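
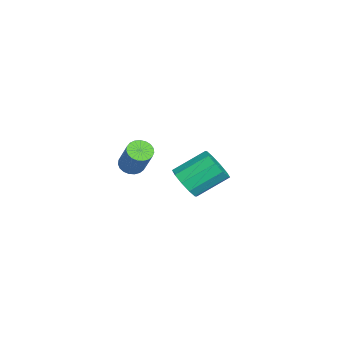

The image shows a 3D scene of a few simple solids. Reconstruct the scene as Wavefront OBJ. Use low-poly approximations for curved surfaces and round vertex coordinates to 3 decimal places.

v -2.366 -1.778 -3.179
v -1.48 -1.921 -2.596
v -1.968 -0.225 -1.439
v -2.854 -0.082 -2.021
v -1.328 -1.529 -3.106
v -1.816 0.167 -1.949
v -1.572 -1.232 -3.644
v -2.06 0.464 -2.487
v -2.12 -1.143 -4.004
v -2.608 0.552 -2.847
v -2.762 -1.297 -4.049
v -3.249 0.398 -2.892
v -3.252 -1.635 -3.761
v -3.74 0.061 -2.604
v -3.404 -2.027 -3.251
v -3.892 -0.331 -2.094
v -3.16 -2.324 -2.713
v -3.648 -0.628 -1.556
v -2.612 -2.412 -2.353
v -3.1 -0.717 -1.196
v -1.971 -2.258 -2.308
v -2.458 -0.563 -1.151
v 2.793 -4.228 1.437
v 3.184 -3.828 1.068
v 4.198 -3.373 2.633
v 3.807 -3.772 3.003
v 2.982 -3.654 1.148
v 3.996 -3.198 2.713
v 2.748 -3.579 1.278
v 3.761 -3.123 2.843
v 2.521 -3.616 1.435
v 3.535 -3.16 3.001
v 2.341 -3.758 1.593
v 3.355 -3.303 3.159
v 2.24 -3.982 1.724
v 3.253 -3.527 3.29
v 2.234 -4.249 1.806
v 3.248 -3.793 3.371
v 2.325 -4.512 1.823
v 3.339 -4.056 3.389
v 2.497 -4.725 1.774
v 3.51 -4.27 3.34
v 2.72 -4.853 1.667
v 3.734 -4.397 3.232
v 2.955 -4.872 1.52
v 3.969 -4.417 3.085
v 3.163 -4.781 1.358
v 4.177 -4.325 2.924
v 3.307 -4.593 1.211
v 4.321 -4.138 2.776
v 3.362 -4.342 1.102
v 4.376 -3.887 2.668
v 3.318 -4.072 1.052
v 4.332 -3.616 2.617
f 2 1 5
f 2 5 3
f 3 5 6
f 3 6 4
f 5 1 7
f 5 7 6
f 6 7 8
f 6 8 4
f 7 1 9
f 7 9 8
f 8 9 10
f 8 10 4
f 9 1 11
f 9 11 10
f 10 11 12
f 10 12 4
f 11 1 13
f 11 13 12
f 12 13 14
f 12 14 4
f 13 1 15
f 13 15 14
f 14 15 16
f 14 16 4
f 15 1 17
f 15 17 16
f 16 17 18
f 16 18 4
f 17 1 19
f 17 19 18
f 18 19 20
f 18 20 4
f 19 1 21
f 19 21 20
f 20 21 22
f 20 22 4
f 21 1 2
f 21 2 22
f 22 2 3
f 22 3 4
f 24 23 27
f 24 27 25
f 25 27 28
f 25 28 26
f 27 23 29
f 27 29 28
f 28 29 30
f 28 30 26
f 29 23 31
f 29 31 30
f 30 31 32
f 30 32 26
f 31 23 33
f 31 33 32
f 32 33 34
f 32 34 26
f 33 23 35
f 33 35 34
f 34 35 36
f 34 36 26
f 35 23 37
f 35 37 36
f 36 37 38
f 36 38 26
f 37 23 39
f 37 39 38
f 38 39 40
f 38 40 26
f 39 23 41
f 39 41 40
f 40 41 42
f 40 42 26
f 41 23 43
f 41 43 42
f 42 43 44
f 42 44 26
f 43 23 45
f 43 45 44
f 44 45 46
f 44 46 26
f 45 23 47
f 45 47 46
f 46 47 48
f 46 48 26
f 47 23 49
f 47 49 48
f 48 49 50
f 48 50 26
f 49 23 51
f 49 51 50
f 50 51 52
f 50 52 26
f 51 23 53
f 51 53 52
f 52 53 54
f 52 54 26
f 53 23 24
f 53 24 54
f 54 24 25
f 54 25 26



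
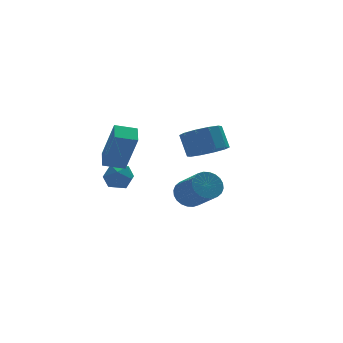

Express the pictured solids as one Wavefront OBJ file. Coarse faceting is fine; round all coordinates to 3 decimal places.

v -4.545 1.411 1.724
v -4.202 0.631 3.741
v -4.25 2.357 2.039
v -3.907 1.578 4.057
v -3.533 1.182 1.463
v -3.19 0.403 3.481
v -3.238 2.129 1.779
v -2.895 1.349 3.796
v -1.651 -1.883 0.92
v -0.904 -1.756 0.861
v -0.582 -3.149 1.921
v -1.329 -3.277 1.98
v -0.972 -1.591 1.098
v -0.65 -2.985 2.158
v -1.144 -1.471 1.308
v -0.822 -2.865 2.368
v -1.392 -1.414 1.459
v -1.071 -2.807 2.519
v -1.68 -1.428 1.528
v -1.359 -2.822 2.588
v -1.964 -1.511 1.504
v -1.642 -2.905 2.564
v -2.2 -1.651 1.392
v -1.878 -3.045 2.451
v -2.352 -1.827 1.208
v -2.03 -3.22 2.267
v -2.398 -2.011 0.979
v -2.076 -3.404 2.039
v -2.33 -2.175 0.742
v -2.008 -3.569 1.802
v -2.158 -2.295 0.532
v -1.836 -3.689 1.592
v -1.909 -2.353 0.381
v -1.588 -3.746 1.441
v -1.621 -2.338 0.312
v -1.3 -3.732 1.372
v -1.338 -2.255 0.336
v -1.016 -3.649 1.396
v -1.102 -2.115 0.449
v -0.78 -3.509 1.508
v -0.95 -1.94 0.633
v -0.628 -3.333 1.692
v 0.421 1.197 1.937
v 0.97 1.93 1.536
v 0.848 2.616 2.622
v 0.299 1.883 3.023
v 0.377 2.04 1.4
v 0.255 2.725 2.486
v -0.199 1.827 1.47
v -0.321 2.513 2.556
v -0.539 1.374 1.718
v -0.66 2.06 2.804
v -0.512 0.854 2.05
v -0.633 1.539 3.136
v -0.128 0.464 2.338
v -0.25 1.15 3.424
v 0.465 0.355 2.474
v 0.343 1.04 3.56
v 1.041 0.567 2.404
v 0.919 1.253 3.49
v 1.38 1.02 2.156
v 1.259 1.706 3.242
v 1.353 1.541 1.824
v 1.232 2.226 2.91
v -2.932 3.66 0.448
v -2.503 3.081 0.056
v -4.037 2.939 0.304
v -3.608 2.36 -0.088
v -3.49 2.485 0.714
v -2.807 2.931 0.803
v -3.733 3.089 -0.443
v -3.05 3.535 -0.354
v -2.998 2.729 -0.495
v -2.848 2.355 0.22
v -3.692 3.665 0.14
v -3.542 3.291 0.855
f 2 4 1
f 5 2 1
f 1 4 3
f 3 5 1
f 2 8 4
f 6 2 5
f 6 8 2
f 4 8 3
f 7 5 3
f 3 8 7
f 7 6 5
f 8 6 7
f 10 9 13
f 10 13 11
f 11 13 14
f 11 14 12
f 13 9 15
f 13 15 14
f 14 15 16
f 14 16 12
f 15 9 17
f 15 17 16
f 16 17 18
f 16 18 12
f 17 9 19
f 17 19 18
f 18 19 20
f 18 20 12
f 19 9 21
f 19 21 20
f 20 21 22
f 20 22 12
f 21 9 23
f 21 23 22
f 22 23 24
f 22 24 12
f 23 9 25
f 23 25 24
f 24 25 26
f 24 26 12
f 25 9 27
f 25 27 26
f 26 27 28
f 26 28 12
f 27 9 29
f 27 29 28
f 28 29 30
f 28 30 12
f 29 9 31
f 29 31 30
f 30 31 32
f 30 32 12
f 31 9 33
f 31 33 32
f 32 33 34
f 32 34 12
f 33 9 35
f 33 35 34
f 34 35 36
f 34 36 12
f 35 9 37
f 35 37 36
f 36 37 38
f 36 38 12
f 37 9 39
f 37 39 38
f 38 39 40
f 38 40 12
f 39 9 41
f 39 41 40
f 40 41 42
f 40 42 12
f 41 9 10
f 41 10 42
f 42 10 11
f 42 11 12
f 44 43 47
f 44 47 45
f 45 47 48
f 45 48 46
f 47 43 49
f 47 49 48
f 48 49 50
f 48 50 46
f 49 43 51
f 49 51 50
f 50 51 52
f 50 52 46
f 51 43 53
f 51 53 52
f 52 53 54
f 52 54 46
f 53 43 55
f 53 55 54
f 54 55 56
f 54 56 46
f 55 43 57
f 55 57 56
f 56 57 58
f 56 58 46
f 57 43 59
f 57 59 58
f 58 59 60
f 58 60 46
f 59 43 61
f 59 61 60
f 60 61 62
f 60 62 46
f 61 43 63
f 61 63 62
f 62 63 64
f 62 64 46
f 63 43 44
f 63 44 64
f 64 44 45
f 64 45 46
f 65 76 70
f 65 70 66
f 65 66 72
f 65 72 75
f 65 75 76
f 66 70 74
f 70 76 69
f 76 75 67
f 75 72 71
f 72 66 73
f 68 74 69
f 68 69 67
f 68 67 71
f 68 71 73
f 68 73 74
f 69 74 70
f 67 69 76
f 71 67 75
f 73 71 72
f 74 73 66



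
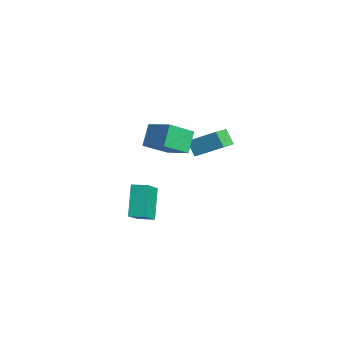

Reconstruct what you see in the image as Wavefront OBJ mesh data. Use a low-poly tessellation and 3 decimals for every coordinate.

v -3.402 2.825 2.449
v -2.388 4.064 3.376
v -2.738 2.949 1.556
v -1.724 4.188 2.483
v -2.476 1.672 2.977
v -1.462 2.911 3.904
v -1.812 1.796 2.084
v -0.798 3.035 3.011
v 3.486 -4.788 2.137
v 2.477 -4.126 3.77
v 2.192 -3.619 0.863
v 1.183 -2.957 2.495
v 4.057 -4.083 2.205
v 3.048 -3.421 3.837
v 2.763 -2.914 0.93
v 1.754 -2.252 2.563
v -3.257 0.829 1.901
v -3.159 -0.724 2.902
v -3.947 1.538 3.068
v -3.849 -0.015 4.069
v -1.671 1.335 2.531
v -1.573 -0.218 3.532
v -2.361 2.044 3.698
v -2.263 0.491 4.699
f 2 4 1
f 5 2 1
f 1 4 3
f 3 5 1
f 2 8 4
f 6 2 5
f 6 8 2
f 4 8 3
f 7 5 3
f 3 8 7
f 7 6 5
f 8 6 7
f 10 12 9
f 13 10 9
f 9 12 11
f 11 13 9
f 10 16 12
f 14 10 13
f 14 16 10
f 12 16 11
f 15 13 11
f 11 16 15
f 15 14 13
f 16 14 15
f 18 20 17
f 21 18 17
f 17 20 19
f 19 21 17
f 18 24 20
f 22 18 21
f 22 24 18
f 20 24 19
f 23 21 19
f 19 24 23
f 23 22 21
f 24 22 23



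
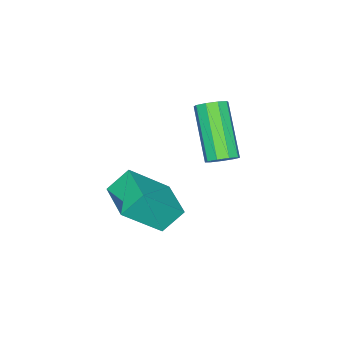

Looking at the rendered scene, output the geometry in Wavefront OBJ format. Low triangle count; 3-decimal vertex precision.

v -0.115 -3.979 -2.84
v -0.675 -3.547 -2.105
v 0.71 -2.86 -2.869
v 0.149 -2.428 -2.135
v 0.951 -4.732 -1.585
v 0.39 -4.3 -0.851
v 1.775 -3.613 -1.615
v 1.215 -3.181 -0.88
v -0.487 -1.514 0.37
v -0.034 -1.749 0.515
v -1.041 -2.822 1.914
v -1.493 -2.586 1.77
v -0.085 -1.448 0.71
v -1.092 -2.52 2.109
v -0.324 -1.177 0.746
v -1.33 -2.249 2.145
v -0.639 -1.064 0.606
v -1.645 -2.136 2.005
v -0.882 -1.161 0.356
v -1.889 -2.234 1.755
v -0.941 -1.424 0.113
v -1.948 -2.496 1.512
v -0.787 -1.728 -0.01
v -1.794 -2.801 1.389
v -0.492 -1.932 0.045
v -1.499 -3.005 1.444
v -0.195 -1.941 0.253
v -1.202 -3.013 1.652
f 2 4 1
f 5 2 1
f 1 4 3
f 3 5 1
f 2 8 4
f 6 2 5
f 6 8 2
f 4 8 3
f 7 5 3
f 3 8 7
f 7 6 5
f 8 6 7
f 10 9 13
f 10 13 11
f 11 13 14
f 11 14 12
f 13 9 15
f 13 15 14
f 14 15 16
f 14 16 12
f 15 9 17
f 15 17 16
f 16 17 18
f 16 18 12
f 17 9 19
f 17 19 18
f 18 19 20
f 18 20 12
f 19 9 21
f 19 21 20
f 20 21 22
f 20 22 12
f 21 9 23
f 21 23 22
f 22 23 24
f 22 24 12
f 23 9 25
f 23 25 24
f 24 25 26
f 24 26 12
f 25 9 27
f 25 27 26
f 26 27 28
f 26 28 12
f 27 9 10
f 27 10 28
f 28 10 11
f 28 11 12



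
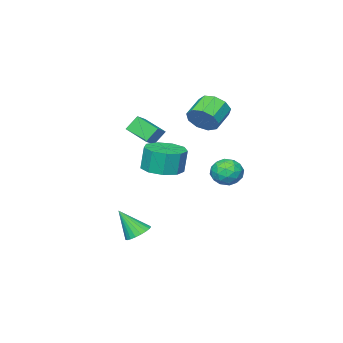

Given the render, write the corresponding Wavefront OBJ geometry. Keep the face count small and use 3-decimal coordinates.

v -1.64 -0.16 2.758
v -1.183 -0.425 3.474
v -2.323 -0.705 4.099
v -2.78 -0.44 3.382
v -1.306 0.17 3.514
v -2.447 -0.11 4.139
v -1.586 0.61 3.2
v -2.726 0.331 3.825
v -1.891 0.69 2.679
v -3.031 0.411 3.304
v -2.078 0.372 2.195
v -3.219 0.093 2.82
v -2.061 -0.195 1.974
v -3.201 -0.474 2.599
v -1.846 -0.746 2.12
v -2.986 -1.025 2.745
v -1.535 -1.023 2.564
v -2.675 -1.302 3.189
v -1.273 -0.896 3.098
v -2.413 -1.175 3.723
v 3.626 2.412 1.63
v 4.31 3.155 1.645
v 4.178 3.251 2.925
v 3.494 2.508 2.91
v 3.677 3.418 1.56
v 3.545 3.514 2.84
v 3.02 3.211 1.508
v 2.888 3.306 2.787
v 2.647 2.629 1.513
v 2.514 2.725 2.792
v 2.732 1.946 1.573
v 2.6 2.042 2.852
v 3.235 1.481 1.659
v 3.103 1.577 2.939
v 3.922 1.452 1.733
v 3.789 1.547 3.012
v 4.47 1.872 1.758
v 4.337 1.967 3.037
v 4.623 2.544 1.723
v 4.491 2.64 3.003
v -0.025 3.6 0.409
v 0.576 4.189 0.401
v 0.604 2.971 1.439
v 1.205 3.56 1.431
v 0.427 3.757 1.683
v 0.038 4.145 1.046
v 1.142 3.015 0.794
v 0.753 3.403 0.157
v 1.297 3.827 0.639
v 0.855 4.285 1.189
v 0.325 2.875 0.651
v -0.117 3.333 1.201
v 0.22 3.95 0.314
v 0.96 3.21 1.526
v 0.502 3.326 1.674
v 0.855 3.672 1.669
v -0.096 3.924 0.693
v 0.257 4.27 0.689
v 0.17 4.016 1.443
v 0.923 2.89 1.151
v 1.276 3.236 1.147
v 0.325 3.488 0.171
v 0.678 3.834 0.166
v 1.01 3.144 0.397
v 0.998 4.083 0.45
v 1.367 3.713 1.056
v 1.33 3.393 0.681
v 1.102 3.621 0.306
v 0.738 4.352 0.773
v 1.107 3.983 1.379
v 0.65 4.098 1.526
v 0.421 4.327 1.152
v 1.162 4.14 0.913
v 0.073 3.177 0.461
v 0.442 2.808 1.067
v 0.759 2.833 0.688
v 0.53 3.062 0.314
v -0.187 3.447 0.784
v 0.182 3.077 1.39
v 0.078 3.539 1.534
v -0.15 3.767 1.159
v 0.018 3.02 0.927
v -0.852 -3.318 2.248
v -0.151 -3.141 2.656
v -0.899 -1.942 1.733
v -0.198 -1.765 2.141
v -0.322 -3.595 1.459
v 0.379 -3.418 1.867
v -0.369 -2.219 0.944
v 0.332 -2.042 1.352
v 3.678 0.872 -2.908
v 3.994 0.381 -3.312
v 4.162 0.068 -1.552
v 4.211 0.577 -3.273
v 4.336 0.825 -3.171
v 4.347 1.08 -3.024
v 4.242 1.3 -2.856
v 4.04 1.445 -2.698
v 3.775 1.492 -2.576
v 3.494 1.431 -2.511
v 3.244 1.274 -2.516
v 3.069 1.047 -2.588
v 3 0.79 -2.715
v 3.047 0.547 -2.876
v 3.204 0.361 -3.043
v 3.443 0.262 -3.186
v 3.722 0.27 -3.281
f 2 1 5
f 2 5 3
f 3 5 6
f 3 6 4
f 5 1 7
f 5 7 6
f 6 7 8
f 6 8 4
f 7 1 9
f 7 9 8
f 8 9 10
f 8 10 4
f 9 1 11
f 9 11 10
f 10 11 12
f 10 12 4
f 11 1 13
f 11 13 12
f 12 13 14
f 12 14 4
f 13 1 15
f 13 15 14
f 14 15 16
f 14 16 4
f 15 1 17
f 15 17 16
f 16 17 18
f 16 18 4
f 17 1 19
f 17 19 18
f 18 19 20
f 18 20 4
f 19 1 2
f 19 2 20
f 20 2 3
f 20 3 4
f 22 21 25
f 22 25 23
f 23 25 26
f 23 26 24
f 25 21 27
f 25 27 26
f 26 27 28
f 26 28 24
f 27 21 29
f 27 29 28
f 28 29 30
f 28 30 24
f 29 21 31
f 29 31 30
f 30 31 32
f 30 32 24
f 31 21 33
f 31 33 32
f 32 33 34
f 32 34 24
f 33 21 35
f 33 35 34
f 34 35 36
f 34 36 24
f 35 21 37
f 35 37 36
f 36 37 38
f 36 38 24
f 37 21 39
f 37 39 38
f 38 39 40
f 38 40 24
f 39 21 22
f 39 22 40
f 40 22 23
f 40 23 24
f 41 78 57
f 78 52 81
f 57 81 46
f 78 81 57
f 41 57 53
f 57 46 58
f 53 58 42
f 57 58 53
f 41 53 62
f 53 42 63
f 62 63 48
f 53 63 62
f 41 62 74
f 62 48 77
f 74 77 51
f 62 77 74
f 41 74 78
f 74 51 82
f 78 82 52
f 74 82 78
f 42 58 69
f 58 46 72
f 69 72 50
f 58 72 69
f 46 81 59
f 81 52 80
f 59 80 45
f 81 80 59
f 52 82 79
f 82 51 75
f 79 75 43
f 82 75 79
f 51 77 76
f 77 48 64
f 76 64 47
f 77 64 76
f 48 63 68
f 63 42 65
f 68 65 49
f 63 65 68
f 44 70 56
f 70 50 71
f 56 71 45
f 70 71 56
f 44 56 54
f 56 45 55
f 54 55 43
f 56 55 54
f 44 54 61
f 54 43 60
f 61 60 47
f 54 60 61
f 44 61 66
f 61 47 67
f 66 67 49
f 61 67 66
f 44 66 70
f 66 49 73
f 70 73 50
f 66 73 70
f 45 71 59
f 71 50 72
f 59 72 46
f 71 72 59
f 43 55 79
f 55 45 80
f 79 80 52
f 55 80 79
f 47 60 76
f 60 43 75
f 76 75 51
f 60 75 76
f 49 67 68
f 67 47 64
f 68 64 48
f 67 64 68
f 50 73 69
f 73 49 65
f 69 65 42
f 73 65 69
f 84 86 83
f 87 84 83
f 83 86 85
f 85 87 83
f 84 90 86
f 88 84 87
f 88 90 84
f 86 90 85
f 89 87 85
f 85 90 89
f 89 88 87
f 90 88 89
f 92 91 94
f 92 94 93
f 94 91 95
f 94 95 93
f 95 91 96
f 95 96 93
f 96 91 97
f 96 97 93
f 97 91 98
f 97 98 93
f 98 91 99
f 98 99 93
f 99 91 100
f 99 100 93
f 100 91 101
f 100 101 93
f 101 91 102
f 101 102 93
f 102 91 103
f 102 103 93
f 103 91 104
f 103 104 93
f 104 91 105
f 104 105 93
f 105 91 106
f 105 106 93
f 106 91 107
f 106 107 93
f 107 91 92
f 107 92 93



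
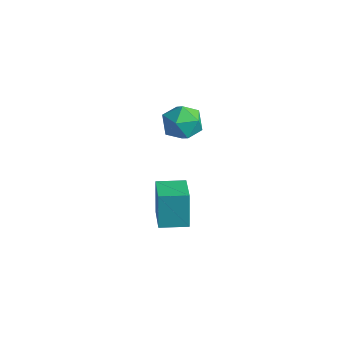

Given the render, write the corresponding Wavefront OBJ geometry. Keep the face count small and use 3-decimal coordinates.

v -3.262 3.07 -2.295
v -3.641 3.384 -0.626
v -2.5 4.135 -2.322
v -2.879 4.449 -0.654
v -1.961 2.151 -1.826
v -2.34 2.465 -0.158
v -1.199 3.216 -1.854
v -1.578 3.53 -0.185
v -3.395 4.352 4.039
v -2.556 4.852 4.082
v -2.624 3.108 3.438
v -1.785 3.608 3.481
v -2.225 3.321 4.305
v -2.701 4.09 4.677
v -2.479 3.87 2.843
v -2.955 4.639 3.215
v -1.989 4.554 3.342
v -1.832 4.215 4.246
v -3.348 3.745 3.274
v -3.191 3.406 4.178
f 2 4 1
f 5 2 1
f 1 4 3
f 3 5 1
f 2 8 4
f 6 2 5
f 6 8 2
f 4 8 3
f 7 5 3
f 3 8 7
f 7 6 5
f 8 6 7
f 9 20 14
f 9 14 10
f 9 10 16
f 9 16 19
f 9 19 20
f 10 14 18
f 14 20 13
f 20 19 11
f 19 16 15
f 16 10 17
f 12 18 13
f 12 13 11
f 12 11 15
f 12 15 17
f 12 17 18
f 13 18 14
f 11 13 20
f 15 11 19
f 17 15 16
f 18 17 10



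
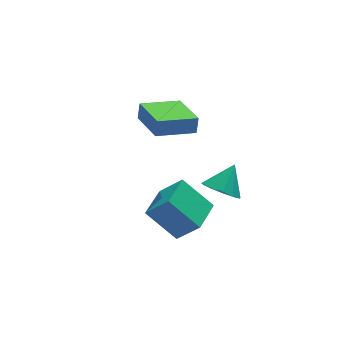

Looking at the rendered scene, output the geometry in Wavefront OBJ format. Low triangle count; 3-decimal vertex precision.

v 0.786 -4.669 -4.578
v -0.256 -3.567 -3.274
v 1.988 -3.441 -4.655
v 0.945 -2.339 -3.352
v 1.595 -5.381 -3.328
v 0.552 -4.279 -2.025
v 2.796 -4.153 -3.406
v 1.754 -3.051 -2.102
v 3.467 -3.458 -3.264
v 4.225 -3.894 -3.685
v 4.393 -2.862 -2.216
v 4.178 -3.404 -3.922
v 3.905 -2.931 -3.95
v 3.493 -2.625 -3.761
v 3.074 -2.584 -3.413
v 2.779 -2.821 -3.019
v 2.702 -3.259 -2.702
v 2.869 -3.761 -2.563
v 3.225 -4.167 -2.648
v 3.659 -4.347 -2.928
v 4.031 -4.246 -3.314
v 1.662 -0.139 -1.53
v 1.853 0.079 -0.7
v 1.656 1.988 -2.089
v 1.847 2.207 -1.259
v 3.653 -0.247 -1.961
v 3.844 -0.028 -1.131
v 3.647 1.881 -2.52
v 3.838 2.099 -1.69
f 2 4 1
f 5 2 1
f 1 4 3
f 3 5 1
f 2 8 4
f 6 2 5
f 6 8 2
f 4 8 3
f 7 5 3
f 3 8 7
f 7 6 5
f 8 6 7
f 10 9 12
f 10 12 11
f 12 9 13
f 12 13 11
f 13 9 14
f 13 14 11
f 14 9 15
f 14 15 11
f 15 9 16
f 15 16 11
f 16 9 17
f 16 17 11
f 17 9 18
f 17 18 11
f 18 9 19
f 18 19 11
f 19 9 20
f 19 20 11
f 20 9 21
f 20 21 11
f 21 9 10
f 21 10 11
f 23 25 22
f 26 23 22
f 22 25 24
f 24 26 22
f 23 29 25
f 27 23 26
f 27 29 23
f 25 29 24
f 28 26 24
f 24 29 28
f 28 27 26
f 29 27 28



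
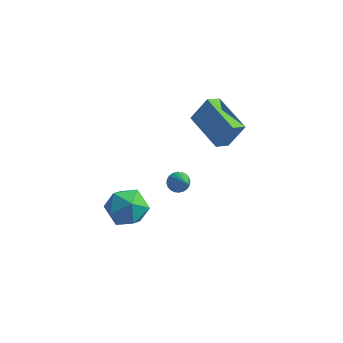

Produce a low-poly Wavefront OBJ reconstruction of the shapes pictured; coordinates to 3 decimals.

v -2.425 3.585 -4.313
v -1.952 3.831 -4.542
v -1.495 2.695 -3.347
v -1.997 3.972 -4.37
v -2.106 4.053 -4.189
v -2.264 4.063 -4.028
v -2.447 4.001 -3.91
v -2.626 3.875 -3.853
v -2.775 3.705 -3.866
v -2.87 3.517 -3.948
v -2.898 3.339 -4.085
v -2.854 3.198 -4.257
v -2.744 3.117 -4.437
v -2.586 3.106 -4.599
v -2.404 3.169 -4.717
v -2.224 3.295 -4.774
v -2.076 3.465 -4.76
v -1.98 3.653 -4.679
v 0.306 1.744 0.96
v -1.425 2.757 1.51
v 0.595 2.44 0.588
v -1.136 3.453 1.138
v 0.936 2.147 2.202
v -0.795 3.16 2.752
v 1.225 2.843 1.83
v -0.506 3.856 2.38
v -3.949 0.66 -3.135
v -2.938 0.901 -3.594
v -3.502 -1.121 -3.086
v -2.491 -0.88 -3.545
v -2.727 -0.549 -2.485
v -3.003 0.552 -2.515
v -3.437 -0.772 -4.165
v -3.713 0.329 -4.195
v -2.622 0.016 -4.23
v -2.183 0.154 -3.192
v -4.257 -0.374 -3.488
v -3.818 -0.236 -2.45
f 2 1 4
f 2 4 3
f 4 1 5
f 4 5 3
f 5 1 6
f 5 6 3
f 6 1 7
f 6 7 3
f 7 1 8
f 7 8 3
f 8 1 9
f 8 9 3
f 9 1 10
f 9 10 3
f 10 1 11
f 10 11 3
f 11 1 12
f 11 12 3
f 12 1 13
f 12 13 3
f 13 1 14
f 13 14 3
f 14 1 15
f 14 15 3
f 15 1 16
f 15 16 3
f 16 1 17
f 16 17 3
f 17 1 18
f 17 18 3
f 18 1 2
f 18 2 3
f 20 22 19
f 23 20 19
f 19 22 21
f 21 23 19
f 20 26 22
f 24 20 23
f 24 26 20
f 22 26 21
f 25 23 21
f 21 26 25
f 25 24 23
f 26 24 25
f 27 38 32
f 27 32 28
f 27 28 34
f 27 34 37
f 27 37 38
f 28 32 36
f 32 38 31
f 38 37 29
f 37 34 33
f 34 28 35
f 30 36 31
f 30 31 29
f 30 29 33
f 30 33 35
f 30 35 36
f 31 36 32
f 29 31 38
f 33 29 37
f 35 33 34
f 36 35 28



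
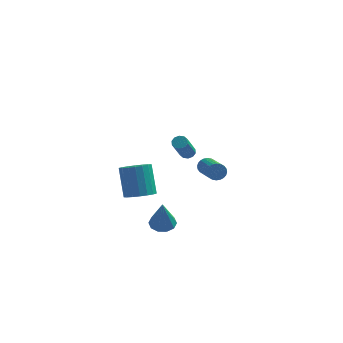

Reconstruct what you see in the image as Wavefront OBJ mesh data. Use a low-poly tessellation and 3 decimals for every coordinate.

v -1.216 0.228 -2.451
v -0.656 -0.438 -1.98
v -1.124 0.485 -0.118
v -1.684 1.152 -0.589
v -0.37 -0.115 -2.068
v -0.838 0.808 -0.206
v -0.252 0.276 -2.233
v -0.719 1.2 -0.371
v -0.324 0.658 -2.44
v -0.792 1.581 -0.578
v -0.574 0.955 -2.65
v -1.041 1.878 -0.788
v -0.95 1.108 -2.82
v -1.418 2.031 -0.958
v -1.38 1.086 -2.917
v -1.847 2.009 -1.055
v -1.776 0.895 -2.922
v -2.244 1.818 -1.06
v -2.062 0.572 -2.834
v -2.53 1.495 -0.972
v -2.181 0.18 -2.669
v -2.648 1.104 -0.807
v -2.108 -0.201 -2.462
v -2.576 0.722 -0.6
v -1.859 -0.498 -2.252
v -2.326 0.425 -0.39
v -1.482 -0.651 -2.082
v -1.95 0.272 -0.22
v -1.053 -0.629 -1.985
v -1.52 0.294 -0.123
v 3.192 -2.674 2.285
v 3.388 -2.395 2.755
v 4.203 -4.227 3.504
v 4.008 -4.506 3.035
v 3.182 -2.459 2.824
v 3.997 -4.29 3.573
v 2.977 -2.555 2.811
v 3.793 -4.386 3.56
v 2.806 -2.67 2.718
v 3.621 -4.501 3.467
v 2.693 -2.785 2.559
v 3.508 -4.616 3.308
v 2.656 -2.883 2.358
v 3.471 -4.714 3.108
v 2.701 -2.95 2.147
v 3.516 -4.781 2.896
v 2.821 -2.974 1.956
v 3.636 -4.806 2.706
v 2.997 -2.953 1.816
v 3.812 -4.785 2.565
v 3.203 -2.89 1.747
v 4.018 -4.721 2.496
v 3.407 -2.794 1.76
v 4.223 -4.625 2.509
v 3.579 -2.679 1.853
v 4.394 -4.51 2.602
v 3.692 -2.564 2.012
v 4.507 -4.395 2.761
v 3.729 -2.466 2.212
v 4.544 -4.297 2.962
v 3.684 -2.399 2.424
v 4.499 -4.23 3.173
v 3.564 -2.374 2.614
v 4.379 -4.206 3.364
v 0.76 -3.262 -2.328
v 1.332 -2.722 -2.179
v 0.88 -3.938 -0.332
v 0.895 -2.513 -2.082
v 0.406 -2.589 -2.079
v 0.053 -2.923 -2.171
v -0.03 -3.386 -2.323
v 0.189 -3.802 -2.476
v 0.626 -4.012 -2.573
v 1.115 -3.935 -2.577
v 1.468 -3.601 -2.485
v 1.551 -3.138 -2.333
v 0.87 4.477 -1.095
v 1.244 4.177 -1.272
v 0.983 2.904 0.339
v 0.61 3.203 0.515
v 1.373 4.392 -1.081
v 1.112 3.119 0.53
v 1.311 4.639 -0.896
v 1.05 3.366 0.715
v 1.08 4.825 -0.787
v 0.819 3.551 0.824
v 0.769 4.877 -0.796
v 0.508 3.603 0.815
v 0.497 4.776 -0.919
v 0.236 3.503 0.692
v 0.368 4.561 -1.11
v 0.107 3.288 0.501
v 0.43 4.314 -1.295
v 0.169 3.041 0.316
v 0.661 4.129 -1.404
v 0.4 2.855 0.207
v 0.972 4.077 -1.395
v 0.711 2.803 0.216
f 2 1 5
f 2 5 3
f 3 5 6
f 3 6 4
f 5 1 7
f 5 7 6
f 6 7 8
f 6 8 4
f 7 1 9
f 7 9 8
f 8 9 10
f 8 10 4
f 9 1 11
f 9 11 10
f 10 11 12
f 10 12 4
f 11 1 13
f 11 13 12
f 12 13 14
f 12 14 4
f 13 1 15
f 13 15 14
f 14 15 16
f 14 16 4
f 15 1 17
f 15 17 16
f 16 17 18
f 16 18 4
f 17 1 19
f 17 19 18
f 18 19 20
f 18 20 4
f 19 1 21
f 19 21 20
f 20 21 22
f 20 22 4
f 21 1 23
f 21 23 22
f 22 23 24
f 22 24 4
f 23 1 25
f 23 25 24
f 24 25 26
f 24 26 4
f 25 1 27
f 25 27 26
f 26 27 28
f 26 28 4
f 27 1 29
f 27 29 28
f 28 29 30
f 28 30 4
f 29 1 2
f 29 2 30
f 30 2 3
f 30 3 4
f 32 31 35
f 32 35 33
f 33 35 36
f 33 36 34
f 35 31 37
f 35 37 36
f 36 37 38
f 36 38 34
f 37 31 39
f 37 39 38
f 38 39 40
f 38 40 34
f 39 31 41
f 39 41 40
f 40 41 42
f 40 42 34
f 41 31 43
f 41 43 42
f 42 43 44
f 42 44 34
f 43 31 45
f 43 45 44
f 44 45 46
f 44 46 34
f 45 31 47
f 45 47 46
f 46 47 48
f 46 48 34
f 47 31 49
f 47 49 48
f 48 49 50
f 48 50 34
f 49 31 51
f 49 51 50
f 50 51 52
f 50 52 34
f 51 31 53
f 51 53 52
f 52 53 54
f 52 54 34
f 53 31 55
f 53 55 54
f 54 55 56
f 54 56 34
f 55 31 57
f 55 57 56
f 56 57 58
f 56 58 34
f 57 31 59
f 57 59 58
f 58 59 60
f 58 60 34
f 59 31 61
f 59 61 60
f 60 61 62
f 60 62 34
f 61 31 63
f 61 63 62
f 62 63 64
f 62 64 34
f 63 31 32
f 63 32 64
f 64 32 33
f 64 33 34
f 66 65 68
f 66 68 67
f 68 65 69
f 68 69 67
f 69 65 70
f 69 70 67
f 70 65 71
f 70 71 67
f 71 65 72
f 71 72 67
f 72 65 73
f 72 73 67
f 73 65 74
f 73 74 67
f 74 65 75
f 74 75 67
f 75 65 76
f 75 76 67
f 76 65 66
f 76 66 67
f 78 77 81
f 78 81 79
f 79 81 82
f 79 82 80
f 81 77 83
f 81 83 82
f 82 83 84
f 82 84 80
f 83 77 85
f 83 85 84
f 84 85 86
f 84 86 80
f 85 77 87
f 85 87 86
f 86 87 88
f 86 88 80
f 87 77 89
f 87 89 88
f 88 89 90
f 88 90 80
f 89 77 91
f 89 91 90
f 90 91 92
f 90 92 80
f 91 77 93
f 91 93 92
f 92 93 94
f 92 94 80
f 93 77 95
f 93 95 94
f 94 95 96
f 94 96 80
f 95 77 97
f 95 97 96
f 96 97 98
f 96 98 80
f 97 77 78
f 97 78 98
f 98 78 79
f 98 79 80



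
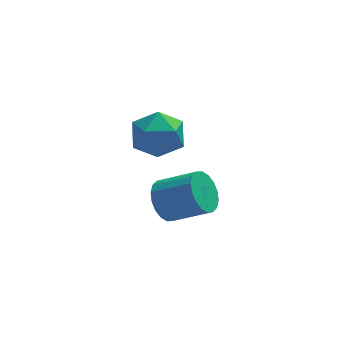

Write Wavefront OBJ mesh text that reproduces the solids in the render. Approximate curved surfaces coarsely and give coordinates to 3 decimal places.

v -1.916 2.243 1.293
v -0.771 2.257 1.25
v -1.849 1.003 2.67
v -0.704 1.017 2.627
v -1.274 1.936 3.005
v -1.315 2.703 2.154
v -1.305 0.557 1.766
v -1.346 1.324 0.915
v -0.393 1.215 1.542
v -0.374 2.067 2.308
v -2.246 1.193 1.612
v -2.227 2.045 2.378
v -1.034 2.121 -2.416
v -0.584 1.936 -3.243
v 0.885 1.435 -2.332
v 0.434 1.619 -1.504
v -0.488 2.347 -3.172
v 0.981 1.845 -2.26
v -0.5 2.712 -2.951
v 0.968 2.211 -2.04
v -0.619 2.96 -2.624
v 0.85 2.459 -1.713
v -0.819 3.042 -2.256
v 0.65 2.541 -1.344
v -1.062 2.942 -1.919
v 0.407 2.441 -1.008
v -1.3 2.679 -1.681
v 0.169 2.177 -0.77
v -1.485 2.305 -1.588
v -0.016 1.804 -0.677
v -1.581 1.895 -1.66
v -0.112 1.393 -0.748
v -1.568 1.529 -1.88
v -0.1 1.028 -0.969
v -1.45 1.281 -2.207
v 0.019 0.78 -1.296
v -1.25 1.199 -2.576
v 0.219 0.698 -1.664
v -1.007 1.299 -2.912
v 0.462 0.798 -2.001
v -0.769 1.563 -3.15
v 0.7 1.061 -2.239
f 1 12 6
f 1 6 2
f 1 2 8
f 1 8 11
f 1 11 12
f 2 6 10
f 6 12 5
f 12 11 3
f 11 8 7
f 8 2 9
f 4 10 5
f 4 5 3
f 4 3 7
f 4 7 9
f 4 9 10
f 5 10 6
f 3 5 12
f 7 3 11
f 9 7 8
f 10 9 2
f 14 13 17
f 14 17 15
f 15 17 18
f 15 18 16
f 17 13 19
f 17 19 18
f 18 19 20
f 18 20 16
f 19 13 21
f 19 21 20
f 20 21 22
f 20 22 16
f 21 13 23
f 21 23 22
f 22 23 24
f 22 24 16
f 23 13 25
f 23 25 24
f 24 25 26
f 24 26 16
f 25 13 27
f 25 27 26
f 26 27 28
f 26 28 16
f 27 13 29
f 27 29 28
f 28 29 30
f 28 30 16
f 29 13 31
f 29 31 30
f 30 31 32
f 30 32 16
f 31 13 33
f 31 33 32
f 32 33 34
f 32 34 16
f 33 13 35
f 33 35 34
f 34 35 36
f 34 36 16
f 35 13 37
f 35 37 36
f 36 37 38
f 36 38 16
f 37 13 39
f 37 39 38
f 38 39 40
f 38 40 16
f 39 13 41
f 39 41 40
f 40 41 42
f 40 42 16
f 41 13 14
f 41 14 42
f 42 14 15
f 42 15 16



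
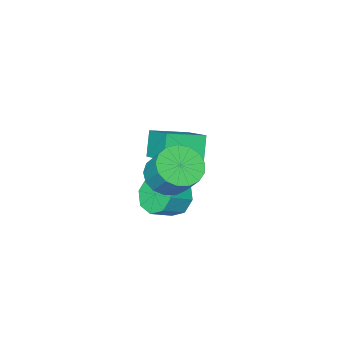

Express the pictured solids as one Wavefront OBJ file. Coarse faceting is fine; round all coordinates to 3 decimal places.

v 2.917 1.552 2.857
v 3.439 0.851 3.364
v 3.524 1.788 4.57
v 3.003 2.488 4.063
v 3.78 1.109 3.139
v 3.866 2.046 4.346
v 3.924 1.469 2.85
v 4.009 2.405 4.056
v 3.837 1.847 2.562
v 3.922 2.784 3.768
v 3.539 2.158 2.342
v 3.625 3.095 3.548
v 3.099 2.33 2.239
v 3.185 3.267 3.446
v 2.617 2.324 2.279
v 2.703 3.26 3.485
v 2.204 2.14 2.45
v 2.29 3.077 3.657
v 1.954 1.822 2.715
v 2.04 2.759 3.921
v 1.925 1.442 3.012
v 2.011 2.379 4.219
v 2.123 1.087 3.274
v 2.209 2.024 4.48
v 2.503 0.838 3.44
v 2.589 1.775 4.646
v 2.978 0.753 3.472
v 3.063 1.69 4.679
v 0.846 -0.654 -0.955
v 1.325 -0.312 -1.738
v 2.392 -0.363 -1.109
v 1.914 -0.706 -0.325
v 1.085 0.236 -1.286
v 2.152 0.185 -0.657
v 0.705 0.263 -0.64
v 1.773 0.212 -0.011
v 0.408 -0.248 -0.178
v 1.476 -0.299 0.451
v 0.368 -0.997 -0.171
v 1.435 -1.048 0.458
v 0.608 -1.545 -0.623
v 1.675 -1.596 0.006
v 0.987 -1.572 -1.269
v 2.055 -1.623 -0.64
v 1.284 -1.061 -1.731
v 2.352 -1.112 -1.102
v 0.115 -3.511 1.144
v 0.433 -1.865 2.099
v -1.495 -2.911 0.643
v -1.178 -1.264 1.599
v 0.658 -2.976 0.041
v 0.975 -1.329 0.997
v -0.953 -2.375 -0.459
v -0.635 -0.729 0.496
f 2 1 5
f 2 5 3
f 3 5 6
f 3 6 4
f 5 1 7
f 5 7 6
f 6 7 8
f 6 8 4
f 7 1 9
f 7 9 8
f 8 9 10
f 8 10 4
f 9 1 11
f 9 11 10
f 10 11 12
f 10 12 4
f 11 1 13
f 11 13 12
f 12 13 14
f 12 14 4
f 13 1 15
f 13 15 14
f 14 15 16
f 14 16 4
f 15 1 17
f 15 17 16
f 16 17 18
f 16 18 4
f 17 1 19
f 17 19 18
f 18 19 20
f 18 20 4
f 19 1 21
f 19 21 20
f 20 21 22
f 20 22 4
f 21 1 23
f 21 23 22
f 22 23 24
f 22 24 4
f 23 1 25
f 23 25 24
f 24 25 26
f 24 26 4
f 25 1 27
f 25 27 26
f 26 27 28
f 26 28 4
f 27 1 2
f 27 2 28
f 28 2 3
f 28 3 4
f 30 29 33
f 30 33 31
f 31 33 34
f 31 34 32
f 33 29 35
f 33 35 34
f 34 35 36
f 34 36 32
f 35 29 37
f 35 37 36
f 36 37 38
f 36 38 32
f 37 29 39
f 37 39 38
f 38 39 40
f 38 40 32
f 39 29 41
f 39 41 40
f 40 41 42
f 40 42 32
f 41 29 43
f 41 43 42
f 42 43 44
f 42 44 32
f 43 29 45
f 43 45 44
f 44 45 46
f 44 46 32
f 45 29 30
f 45 30 46
f 46 30 31
f 46 31 32
f 48 50 47
f 51 48 47
f 47 50 49
f 49 51 47
f 48 54 50
f 52 48 51
f 52 54 48
f 50 54 49
f 53 51 49
f 49 54 53
f 53 52 51
f 54 52 53



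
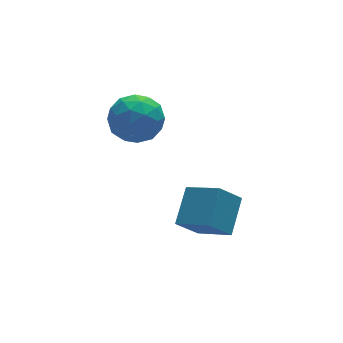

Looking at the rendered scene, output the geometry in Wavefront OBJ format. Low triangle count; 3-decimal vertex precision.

v -0.613 2.167 2.198
v 0.146 1.681 3.051
v -2.186 1.799 3.389
v -1.427 1.313 4.242
v -1.4 2.531 4.008
v -0.427 2.759 3.272
v -1.613 0.721 3.168
v -0.64 0.949 2.432
v -0.472 0.788 3.65
v -0.34 1.907 4.17
v -1.7 1.573 2.27
v -1.568 2.692 2.79
v -0.095 1.956 2.52
v -1.945 1.524 3.92
v -1.929 2.24 3.783
v -1.483 1.954 4.284
v -0.432 2.59 2.65
v 0.014 2.304 3.151
v -0.895 2.804 3.714
v -2.054 1.176 3.289
v -1.608 0.89 3.79
v -0.557 1.526 2.156
v -0.111 1.24 2.657
v -1.145 0.676 2.726
v -0.012 1.146 3.374
v -0.937 0.929 4.074
v -1.046 0.581 3.442
v -0.474 0.715 3.009
v 0.065 1.803 3.679
v -0.86 1.587 4.379
v -0.844 2.303 4.242
v -0.272 2.437 3.809
v -0.298 1.278 4.031
v -1.18 1.893 2.061
v -2.105 1.677 2.761
v -1.768 1.043 2.631
v -1.196 1.177 2.198
v -1.103 2.551 2.366
v -2.028 2.334 3.066
v -1.566 2.765 3.431
v -0.994 2.899 2.998
v -1.742 2.202 2.409
v 1.318 -2.501 -1.551
v 0.314 -2.523 -0.505
v 0.455 -1.14 -2.352
v -0.549 -1.162 -1.306
v 2.309 -1.298 -0.574
v 1.305 -1.32 0.472
v 1.446 0.063 -1.375
v 0.442 0.041 -0.329
f 1 38 17
f 38 12 41
f 17 41 6
f 38 41 17
f 1 17 13
f 17 6 18
f 13 18 2
f 17 18 13
f 1 13 22
f 13 2 23
f 22 23 8
f 13 23 22
f 1 22 34
f 22 8 37
f 34 37 11
f 22 37 34
f 1 34 38
f 34 11 42
f 38 42 12
f 34 42 38
f 2 18 29
f 18 6 32
f 29 32 10
f 18 32 29
f 6 41 19
f 41 12 40
f 19 40 5
f 41 40 19
f 12 42 39
f 42 11 35
f 39 35 3
f 42 35 39
f 11 37 36
f 37 8 24
f 36 24 7
f 37 24 36
f 8 23 28
f 23 2 25
f 28 25 9
f 23 25 28
f 4 30 16
f 30 10 31
f 16 31 5
f 30 31 16
f 4 16 14
f 16 5 15
f 14 15 3
f 16 15 14
f 4 14 21
f 14 3 20
f 21 20 7
f 14 20 21
f 4 21 26
f 21 7 27
f 26 27 9
f 21 27 26
f 4 26 30
f 26 9 33
f 30 33 10
f 26 33 30
f 5 31 19
f 31 10 32
f 19 32 6
f 31 32 19
f 3 15 39
f 15 5 40
f 39 40 12
f 15 40 39
f 7 20 36
f 20 3 35
f 36 35 11
f 20 35 36
f 9 27 28
f 27 7 24
f 28 24 8
f 27 24 28
f 10 33 29
f 33 9 25
f 29 25 2
f 33 25 29
f 44 46 43
f 47 44 43
f 43 46 45
f 45 47 43
f 44 50 46
f 48 44 47
f 48 50 44
f 46 50 45
f 49 47 45
f 45 50 49
f 49 48 47
f 50 48 49



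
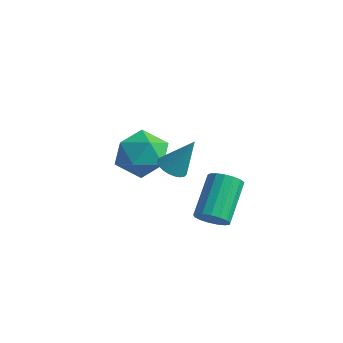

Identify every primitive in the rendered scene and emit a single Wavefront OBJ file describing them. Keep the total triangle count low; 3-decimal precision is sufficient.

v 0.833 -1.587 0.181
v 1.282 -1.967 0.133
v 1.407 -1.073 1.479
v 1.366 -1.784 0.023
v 1.37 -1.57 -0.063
v 1.292 -1.359 -0.112
v 1.144 -1.183 -0.117
v 0.948 -1.068 -0.076
v 0.735 -1.033 0.004
v 0.537 -1.081 0.111
v 0.384 -1.207 0.228
v 0.3 -1.39 0.339
v 0.296 -1.604 0.425
v 0.374 -1.815 0.474
v 0.522 -1.991 0.478
v 0.718 -2.106 0.437
v 0.931 -2.142 0.357
v 1.129 -2.093 0.25
v -1.749 0.17 -0.665
v -0.862 -0.139 -1.246
v -1.738 -1.401 0.186
v -0.851 -1.71 -0.395
v -0.764 -0.91 0.362
v -0.771 0.06 -0.164
v -1.829 -1.6 -0.896
v -1.836 -0.63 -1.422
v -0.911 -1.233 -1.389
v -0.254 -0.807 -0.611
v -2.346 -0.733 -0.449
v -1.689 -0.307 0.329
v 2.835 -1.837 -1.414
v 3.066 -2.162 -0.901
v 2.556 -0.808 0.187
v 2.325 -0.483 -0.326
v 3.309 -1.993 -0.997
v 2.799 -0.639 0.09
v 3.443 -1.788 -1.189
v 2.933 -0.434 -0.102
v 3.438 -1.595 -1.433
v 2.928 -0.241 -0.345
v 3.295 -1.457 -1.672
v 2.785 -0.103 -0.584
v 3.046 -1.406 -1.852
v 2.536 -0.052 -0.764
v 2.749 -1.453 -1.932
v 2.239 -0.099 -0.844
v 2.472 -1.589 -1.893
v 1.962 -0.235 -0.805
v 2.278 -1.782 -1.744
v 1.768 -0.428 -0.656
v 2.211 -1.987 -1.52
v 1.701 -0.633 -0.432
v 2.288 -2.158 -1.271
v 1.778 -0.804 -0.184
v 2.49 -2.255 -1.055
v 1.98 -0.901 0.032
v 2.77 -2.257 -0.922
v 2.26 -0.903 0.166
f 2 1 4
f 2 4 3
f 4 1 5
f 4 5 3
f 5 1 6
f 5 6 3
f 6 1 7
f 6 7 3
f 7 1 8
f 7 8 3
f 8 1 9
f 8 9 3
f 9 1 10
f 9 10 3
f 10 1 11
f 10 11 3
f 11 1 12
f 11 12 3
f 12 1 13
f 12 13 3
f 13 1 14
f 13 14 3
f 14 1 15
f 14 15 3
f 15 1 16
f 15 16 3
f 16 1 17
f 16 17 3
f 17 1 18
f 17 18 3
f 18 1 2
f 18 2 3
f 19 30 24
f 19 24 20
f 19 20 26
f 19 26 29
f 19 29 30
f 20 24 28
f 24 30 23
f 30 29 21
f 29 26 25
f 26 20 27
f 22 28 23
f 22 23 21
f 22 21 25
f 22 25 27
f 22 27 28
f 23 28 24
f 21 23 30
f 25 21 29
f 27 25 26
f 28 27 20
f 32 31 35
f 32 35 33
f 33 35 36
f 33 36 34
f 35 31 37
f 35 37 36
f 36 37 38
f 36 38 34
f 37 31 39
f 37 39 38
f 38 39 40
f 38 40 34
f 39 31 41
f 39 41 40
f 40 41 42
f 40 42 34
f 41 31 43
f 41 43 42
f 42 43 44
f 42 44 34
f 43 31 45
f 43 45 44
f 44 45 46
f 44 46 34
f 45 31 47
f 45 47 46
f 46 47 48
f 46 48 34
f 47 31 49
f 47 49 48
f 48 49 50
f 48 50 34
f 49 31 51
f 49 51 50
f 50 51 52
f 50 52 34
f 51 31 53
f 51 53 52
f 52 53 54
f 52 54 34
f 53 31 55
f 53 55 54
f 54 55 56
f 54 56 34
f 55 31 57
f 55 57 56
f 56 57 58
f 56 58 34
f 57 31 32
f 57 32 58
f 58 32 33
f 58 33 34



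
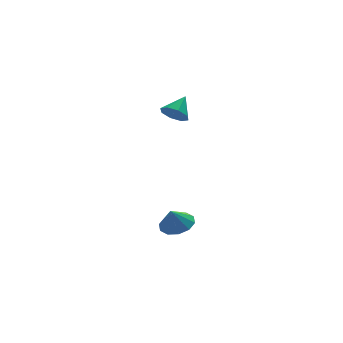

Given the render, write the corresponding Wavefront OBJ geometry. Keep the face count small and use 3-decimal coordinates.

v 2.699 -3.459 -3.808
v 3.416 -4.001 -3.61
v 2.321 -3.581 -2.772
v 3.564 -3.465 -3.493
v 3.382 -2.926 -3.496
v 2.939 -2.591 -3.618
v 2.405 -2.588 -3.813
v 1.983 -2.917 -4.006
v 1.835 -3.453 -4.123
v 2.017 -3.992 -4.12
v 2.46 -4.327 -3.998
v 2.994 -4.331 -3.803
v 2.972 -2.4 3.168
v 3.39 -2.243 2.554
v 3.808 -1.72 3.912
v 2.979 -1.844 2.651
v 2.563 -1.77 3.051
v 2.387 -2.066 3.52
v 2.553 -2.557 3.783
v 2.964 -2.957 3.686
v 3.38 -3.03 3.285
v 3.556 -2.735 2.816
f 2 1 4
f 2 4 3
f 4 1 5
f 4 5 3
f 5 1 6
f 5 6 3
f 6 1 7
f 6 7 3
f 7 1 8
f 7 8 3
f 8 1 9
f 8 9 3
f 9 1 10
f 9 10 3
f 10 1 11
f 10 11 3
f 11 1 12
f 11 12 3
f 12 1 2
f 12 2 3
f 14 13 16
f 14 16 15
f 16 13 17
f 16 17 15
f 17 13 18
f 17 18 15
f 18 13 19
f 18 19 15
f 19 13 20
f 19 20 15
f 20 13 21
f 20 21 15
f 21 13 22
f 21 22 15
f 22 13 14
f 22 14 15



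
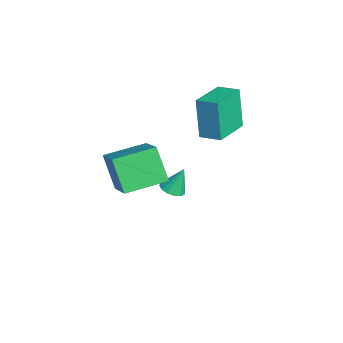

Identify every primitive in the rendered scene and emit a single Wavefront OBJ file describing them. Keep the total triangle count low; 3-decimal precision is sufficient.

v -3.135 1.162 0.615
v -3.605 1.089 2.454
v -2.54 1.906 0.796
v -3.01 1.833 2.636
v -1.83 0.047 0.904
v -2.3 -0.026 2.744
v -1.235 0.791 1.086
v -1.705 0.718 2.925
v -1.107 -3.833 0.865
v 0.455 -3.665 1.86
v -1.444 -2.101 1.1
v 0.118 -1.933 2.095
v -0.278 -3.487 -0.495
v 1.284 -3.319 0.5
v -0.615 -1.755 -0.26
v 0.947 -1.587 0.735
v -3.25 -0.806 -3.383
v -2.742 -0.561 -3.463
v -3.31 -0.314 -2.257
v -2.938 -0.363 -3.56
v -3.218 -0.284 -3.609
v -3.506 -0.345 -3.598
v -3.726 -0.53 -3.529
v -3.818 -0.788 -3.421
v -3.758 -1.052 -3.303
v -3.561 -1.249 -3.206
v -3.282 -1.328 -3.156
v -2.993 -1.267 -3.167
v -2.773 -1.083 -3.236
v -2.681 -0.824 -3.344
f 2 4 1
f 5 2 1
f 1 4 3
f 3 5 1
f 2 8 4
f 6 2 5
f 6 8 2
f 4 8 3
f 7 5 3
f 3 8 7
f 7 6 5
f 8 6 7
f 10 12 9
f 13 10 9
f 9 12 11
f 11 13 9
f 10 16 12
f 14 10 13
f 14 16 10
f 12 16 11
f 15 13 11
f 11 16 15
f 15 14 13
f 16 14 15
f 18 17 20
f 18 20 19
f 20 17 21
f 20 21 19
f 21 17 22
f 21 22 19
f 22 17 23
f 22 23 19
f 23 17 24
f 23 24 19
f 24 17 25
f 24 25 19
f 25 17 26
f 25 26 19
f 26 17 27
f 26 27 19
f 27 17 28
f 27 28 19
f 28 17 29
f 28 29 19
f 29 17 30
f 29 30 19
f 30 17 18
f 30 18 19



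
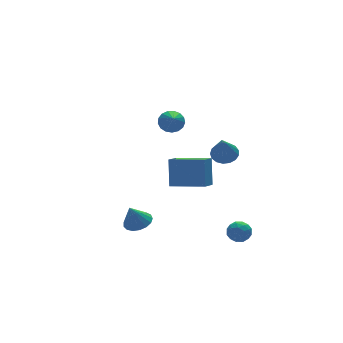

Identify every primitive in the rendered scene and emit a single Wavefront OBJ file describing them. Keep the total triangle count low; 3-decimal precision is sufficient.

v 1.271 2.279 -2.696
v 1.576 2.97 -1.195
v 2.042 2.947 -3.159
v 2.346 3.638 -1.659
v 2.614 0.962 -2.361
v 2.918 1.653 -0.861
v 3.384 1.63 -2.825
v 3.689 2.321 -1.324
v 0.361 0.242 3.32
v 0.777 -0.172 3.018
v -0.141 -0.962 4.28
v 0.948 -0.053 3.256
v 0.984 0.133 3.508
v 0.877 0.344 3.718
v 0.653 0.532 3.836
v 0.361 0.654 3.836
v 0.069 0.681 3.718
v -0.156 0.607 3.508
v -0.262 0.45 3.256
v -0.226 0.246 3.018
v -0.055 0.04 2.849
v 0.21 -0.119 2.788
v 0.511 -0.196 2.849
v 2.359 -2.641 -2.743
v 2.835 -2.569 -3.197
v 1.925 -3.431 -3.323
v 2.401 -3.359 -3.777
v 2.548 -3.602 -3.179
v 2.817 -3.113 -2.82
v 1.943 -2.887 -3.7
v 2.212 -2.398 -3.341
v 2.579 -2.721 -3.789
v 2.952 -3.163 -3.467
v 1.808 -2.837 -3.053
v 2.181 -3.279 -2.731
v 2.635 -2.536 -2.919
v 2.125 -3.464 -3.601
v 2.211 -3.607 -3.249
v 2.492 -3.565 -3.516
v 2.624 -2.856 -2.697
v 2.904 -2.813 -2.965
v 2.736 -3.42 -2.954
v 1.856 -3.187 -3.555
v 2.136 -3.144 -3.823
v 2.268 -2.435 -3.004
v 2.549 -2.393 -3.271
v 2.024 -2.58 -3.566
v 2.764 -2.583 -3.534
v 2.509 -3.047 -3.875
v 2.24 -2.769 -3.829
v 2.398 -2.482 -3.619
v 2.984 -2.842 -3.344
v 2.729 -3.307 -3.686
v 2.815 -3.449 -3.334
v 2.973 -3.162 -3.123
v 2.833 -2.932 -3.692
v 2.031 -2.693 -2.834
v 1.776 -3.158 -3.176
v 1.787 -2.838 -3.397
v 1.945 -2.551 -3.186
v 2.251 -2.953 -2.645
v 1.996 -3.417 -2.986
v 2.362 -3.518 -2.901
v 2.52 -3.231 -2.691
v 1.927 -3.068 -2.828
v 3.357 0.346 0.206
v 3.843 0.724 0.58
v 2.783 -0.406 1.714
v 3.565 0.928 0.576
v 3.24 0.999 0.487
v 2.941 0.92 0.334
v 2.738 0.71 0.152
v 2.677 0.416 -0.018
v 2.771 0.107 -0.137
v 3 -0.148 -0.177
v 3.311 -0.289 -0.129
v 3.632 -0.285 -0.004
v 3.89 -0.136 0.169
v 4.027 0.123 0.35
v 4.01 0.434 0.499
v -2.367 -1.609 -1.907
v -1.972 -2.217 -1.761
v -2.813 -1.631 -0.793
v -1.756 -1.952 -1.669
v -1.68 -1.608 -1.631
v -1.761 -1.264 -1.657
v -1.981 -1 -1.74
v -2.29 -0.874 -1.861
v -2.616 -0.917 -1.993
v -2.885 -1.119 -2.105
v -3.035 -1.433 -2.171
v -3.032 -1.787 -2.177
v -2.877 -2.1 -2.121
v -2.605 -2.301 -2.016
v -2.278 -2.343 -1.886
f 2 4 1
f 5 2 1
f 1 4 3
f 3 5 1
f 2 8 4
f 6 2 5
f 6 8 2
f 4 8 3
f 7 5 3
f 3 8 7
f 7 6 5
f 8 6 7
f 10 9 12
f 10 12 11
f 12 9 13
f 12 13 11
f 13 9 14
f 13 14 11
f 14 9 15
f 14 15 11
f 15 9 16
f 15 16 11
f 16 9 17
f 16 17 11
f 17 9 18
f 17 18 11
f 18 9 19
f 18 19 11
f 19 9 20
f 19 20 11
f 20 9 21
f 20 21 11
f 21 9 22
f 21 22 11
f 22 9 23
f 22 23 11
f 23 9 10
f 23 10 11
f 24 61 40
f 61 35 64
f 40 64 29
f 61 64 40
f 24 40 36
f 40 29 41
f 36 41 25
f 40 41 36
f 24 36 45
f 36 25 46
f 45 46 31
f 36 46 45
f 24 45 57
f 45 31 60
f 57 60 34
f 45 60 57
f 24 57 61
f 57 34 65
f 61 65 35
f 57 65 61
f 25 41 52
f 41 29 55
f 52 55 33
f 41 55 52
f 29 64 42
f 64 35 63
f 42 63 28
f 64 63 42
f 35 65 62
f 65 34 58
f 62 58 26
f 65 58 62
f 34 60 59
f 60 31 47
f 59 47 30
f 60 47 59
f 31 46 51
f 46 25 48
f 51 48 32
f 46 48 51
f 27 53 39
f 53 33 54
f 39 54 28
f 53 54 39
f 27 39 37
f 39 28 38
f 37 38 26
f 39 38 37
f 27 37 44
f 37 26 43
f 44 43 30
f 37 43 44
f 27 44 49
f 44 30 50
f 49 50 32
f 44 50 49
f 27 49 53
f 49 32 56
f 53 56 33
f 49 56 53
f 28 54 42
f 54 33 55
f 42 55 29
f 54 55 42
f 26 38 62
f 38 28 63
f 62 63 35
f 38 63 62
f 30 43 59
f 43 26 58
f 59 58 34
f 43 58 59
f 32 50 51
f 50 30 47
f 51 47 31
f 50 47 51
f 33 56 52
f 56 32 48
f 52 48 25
f 56 48 52
f 67 66 69
f 67 69 68
f 69 66 70
f 69 70 68
f 70 66 71
f 70 71 68
f 71 66 72
f 71 72 68
f 72 66 73
f 72 73 68
f 73 66 74
f 73 74 68
f 74 66 75
f 74 75 68
f 75 66 76
f 75 76 68
f 76 66 77
f 76 77 68
f 77 66 78
f 77 78 68
f 78 66 79
f 78 79 68
f 79 66 80
f 79 80 68
f 80 66 67
f 80 67 68
f 82 81 84
f 82 84 83
f 84 81 85
f 84 85 83
f 85 81 86
f 85 86 83
f 86 81 87
f 86 87 83
f 87 81 88
f 87 88 83
f 88 81 89
f 88 89 83
f 89 81 90
f 89 90 83
f 90 81 91
f 90 91 83
f 91 81 92
f 91 92 83
f 92 81 93
f 92 93 83
f 93 81 94
f 93 94 83
f 94 81 95
f 94 95 83
f 95 81 82
f 95 82 83



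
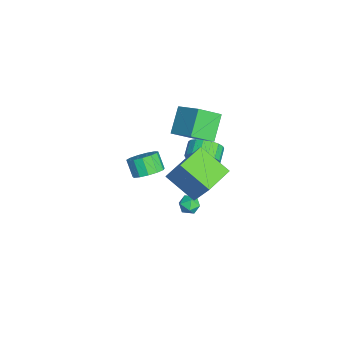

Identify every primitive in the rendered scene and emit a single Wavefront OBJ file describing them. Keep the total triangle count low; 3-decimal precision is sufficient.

v 2.633 0.26 -0.731
v 3.249 0.417 -0.954
v 2.711 -0.717 -1.206
v 3.327 -0.56 -1.429
v 3.221 -0.656 -0.771
v 3.173 -0.052 -0.478
v 2.787 -0.248 -1.682
v 2.739 0.356 -1.389
v 3.344 0.103 -1.542
v 3.612 -0.149 -0.978
v 2.348 -0.151 -1.182
v 2.616 -0.403 -0.618
v -3.327 -2.359 -4.364
v -2.745 -1.85 -3.762
v -3.43 -2.213 -2.794
v -4.013 -2.721 -3.396
v -3.147 -1.505 -3.917
v -3.833 -1.868 -2.949
v -3.607 -1.431 -4.215
v -4.292 -1.794 -3.247
v -3.977 -1.652 -4.56
v -4.663 -2.014 -3.592
v -4.142 -2.097 -4.842
v -4.827 -2.459 -3.874
v -4.047 -2.625 -4.973
v -4.733 -2.987 -4.005
v -3.725 -3.069 -4.911
v -4.41 -3.431 -3.943
v -3.276 -3.287 -4.675
v -3.961 -3.649 -3.707
v -2.843 -3.211 -4.34
v -3.528 -3.573 -3.372
v -2.564 -2.864 -4.013
v -3.25 -3.226 -3.045
v -2.528 -2.357 -3.797
v -3.213 -2.719 -2.829
v -2.757 0.739 -2.554
v -2.206 1.026 -1.695
v -3.092 1.269 -1.208
v -3.643 0.981 -2.066
v -2.232 1.427 -1.942
v -3.118 1.67 -1.455
v -2.362 1.692 -2.311
v -3.248 1.935 -1.823
v -2.57 1.767 -2.727
v -3.456 2.01 -2.24
v -2.816 1.639 -3.109
v -3.702 1.882 -2.622
v -3.049 1.333 -3.381
v -3.935 1.576 -2.894
v -3.225 0.909 -3.489
v -4.111 1.152 -3.002
v -3.308 0.451 -3.412
v -4.194 0.694 -2.925
v -3.282 0.05 -3.165
v -4.168 0.293 -2.678
v -3.152 -0.215 -2.797
v -4.038 0.028 -2.309
v -2.944 -0.29 -2.38
v -3.83 -0.047 -1.893
v -2.698 -0.162 -1.998
v -3.584 0.081 -1.511
v -2.465 0.144 -1.726
v -3.351 0.387 -1.239
v -2.289 0.568 -1.618
v -3.175 0.811 -1.131
v 1.243 -0.297 1.405
v 1.973 0.481 3.072
v 2.271 1.223 0.246
v 3.001 2.001 1.914
v 2.779 -1.441 1.266
v 3.509 -0.663 2.934
v 3.807 0.079 0.108
v 4.537 0.857 1.775
v -2.946 0.646 1.673
v -2.51 -0.655 2.571
v -1.623 1.742 2.616
v -1.186 0.441 3.514
v -1.674 0.199 0.406
v -1.237 -1.102 1.304
v -0.35 1.295 1.349
v 0.086 -0.006 2.247
f 1 12 6
f 1 6 2
f 1 2 8
f 1 8 11
f 1 11 12
f 2 6 10
f 6 12 5
f 12 11 3
f 11 8 7
f 8 2 9
f 4 10 5
f 4 5 3
f 4 3 7
f 4 7 9
f 4 9 10
f 5 10 6
f 3 5 12
f 7 3 11
f 9 7 8
f 10 9 2
f 14 13 17
f 14 17 15
f 15 17 18
f 15 18 16
f 17 13 19
f 17 19 18
f 18 19 20
f 18 20 16
f 19 13 21
f 19 21 20
f 20 21 22
f 20 22 16
f 21 13 23
f 21 23 22
f 22 23 24
f 22 24 16
f 23 13 25
f 23 25 24
f 24 25 26
f 24 26 16
f 25 13 27
f 25 27 26
f 26 27 28
f 26 28 16
f 27 13 29
f 27 29 28
f 28 29 30
f 28 30 16
f 29 13 31
f 29 31 30
f 30 31 32
f 30 32 16
f 31 13 33
f 31 33 32
f 32 33 34
f 32 34 16
f 33 13 35
f 33 35 34
f 34 35 36
f 34 36 16
f 35 13 14
f 35 14 36
f 36 14 15
f 36 15 16
f 38 37 41
f 38 41 39
f 39 41 42
f 39 42 40
f 41 37 43
f 41 43 42
f 42 43 44
f 42 44 40
f 43 37 45
f 43 45 44
f 44 45 46
f 44 46 40
f 45 37 47
f 45 47 46
f 46 47 48
f 46 48 40
f 47 37 49
f 47 49 48
f 48 49 50
f 48 50 40
f 49 37 51
f 49 51 50
f 50 51 52
f 50 52 40
f 51 37 53
f 51 53 52
f 52 53 54
f 52 54 40
f 53 37 55
f 53 55 54
f 54 55 56
f 54 56 40
f 55 37 57
f 55 57 56
f 56 57 58
f 56 58 40
f 57 37 59
f 57 59 58
f 58 59 60
f 58 60 40
f 59 37 61
f 59 61 60
f 60 61 62
f 60 62 40
f 61 37 63
f 61 63 62
f 62 63 64
f 62 64 40
f 63 37 65
f 63 65 64
f 64 65 66
f 64 66 40
f 65 37 38
f 65 38 66
f 66 38 39
f 66 39 40
f 68 70 67
f 71 68 67
f 67 70 69
f 69 71 67
f 68 74 70
f 72 68 71
f 72 74 68
f 70 74 69
f 73 71 69
f 69 74 73
f 73 72 71
f 74 72 73
f 76 78 75
f 79 76 75
f 75 78 77
f 77 79 75
f 76 82 78
f 80 76 79
f 80 82 76
f 78 82 77
f 81 79 77
f 77 82 81
f 81 80 79
f 82 80 81



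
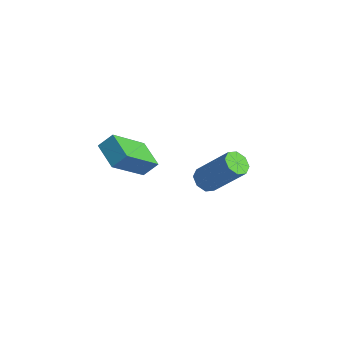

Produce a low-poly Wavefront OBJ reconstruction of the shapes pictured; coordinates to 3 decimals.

v 0.029 3.57 -2.28
v 0.491 3.179 -2.488
v 1.753 3.799 -0.848
v 1.291 4.19 -0.64
v 0.523 3.628 -2.682
v 1.785 4.248 -1.042
v 0.266 4.042 -2.641
v 1.528 4.662 -1.001
v -0.13 4.18 -2.388
v 1.132 4.8 -0.748
v -0.433 3.961 -2.072
v 0.829 4.581 -0.432
v -0.465 3.512 -1.878
v 0.797 4.132 -0.238
v -0.208 3.098 -1.919
v 1.054 3.718 -0.279
v 0.188 2.96 -2.172
v 1.45 3.58 -0.532
v -0.496 -0.052 1.21
v -0.472 -1.658 2.684
v -0.205 0.476 1.781
v -0.182 -1.13 3.254
v 0.722 -0.35 0.866
v 0.745 -1.956 2.339
v 1.012 0.178 1.436
v 1.036 -1.428 2.91
f 2 1 5
f 2 5 3
f 3 5 6
f 3 6 4
f 5 1 7
f 5 7 6
f 6 7 8
f 6 8 4
f 7 1 9
f 7 9 8
f 8 9 10
f 8 10 4
f 9 1 11
f 9 11 10
f 10 11 12
f 10 12 4
f 11 1 13
f 11 13 12
f 12 13 14
f 12 14 4
f 13 1 15
f 13 15 14
f 14 15 16
f 14 16 4
f 15 1 17
f 15 17 16
f 16 17 18
f 16 18 4
f 17 1 2
f 17 2 18
f 18 2 3
f 18 3 4
f 20 22 19
f 23 20 19
f 19 22 21
f 21 23 19
f 20 26 22
f 24 20 23
f 24 26 20
f 22 26 21
f 25 23 21
f 21 26 25
f 25 24 23
f 26 24 25



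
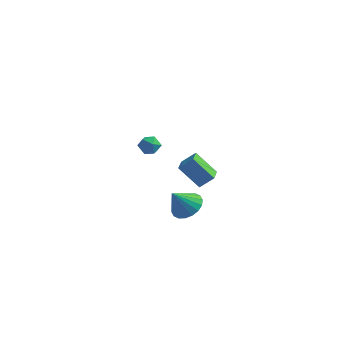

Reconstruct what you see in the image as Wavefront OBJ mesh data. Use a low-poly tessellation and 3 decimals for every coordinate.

v 2.57 1.252 -4.31
v 3.487 1.106 -3.938
v 1.93 0.588 -2.99
v 3.382 1.51 -3.785
v 3.116 1.864 -3.737
v 2.742 2.096 -3.802
v 2.334 2.161 -3.967
v 1.973 2.046 -4.201
v 1.73 1.774 -4.456
v 1.654 1.398 -4.682
v 1.759 0.993 -4.834
v 2.025 0.64 -4.882
v 2.399 0.408 -4.818
v 2.807 0.343 -4.652
v 3.168 0.458 -4.419
v 3.411 0.73 -4.164
v 2.432 -3.331 4.084
v 2.864 -3.447 3.596
v 1.636 -3.693 3.464
v 2.068 -3.809 2.976
v 2.083 -4.177 3.527
v 2.575 -3.954 3.91
v 1.925 -3.186 3.15
v 2.417 -2.963 3.533
v 2.551 -3.358 3.019
v 2.649 -3.971 3.252
v 1.851 -3.169 3.808
v 1.949 -3.782 4.041
v 1.477 2.871 -2.511
v 2.229 3.171 -1.781
v 1.26 3.967 -2.738
v 2.012 4.267 -2.008
v 2.728 2.853 -3.792
v 3.48 3.153 -3.062
v 2.511 3.949 -4.019
v 3.263 4.249 -3.289
f 2 1 4
f 2 4 3
f 4 1 5
f 4 5 3
f 5 1 6
f 5 6 3
f 6 1 7
f 6 7 3
f 7 1 8
f 7 8 3
f 8 1 9
f 8 9 3
f 9 1 10
f 9 10 3
f 10 1 11
f 10 11 3
f 11 1 12
f 11 12 3
f 12 1 13
f 12 13 3
f 13 1 14
f 13 14 3
f 14 1 15
f 14 15 3
f 15 1 16
f 15 16 3
f 16 1 2
f 16 2 3
f 17 28 22
f 17 22 18
f 17 18 24
f 17 24 27
f 17 27 28
f 18 22 26
f 22 28 21
f 28 27 19
f 27 24 23
f 24 18 25
f 20 26 21
f 20 21 19
f 20 19 23
f 20 23 25
f 20 25 26
f 21 26 22
f 19 21 28
f 23 19 27
f 25 23 24
f 26 25 18
f 30 32 29
f 33 30 29
f 29 32 31
f 31 33 29
f 30 36 32
f 34 30 33
f 34 36 30
f 32 36 31
f 35 33 31
f 31 36 35
f 35 34 33
f 36 34 35



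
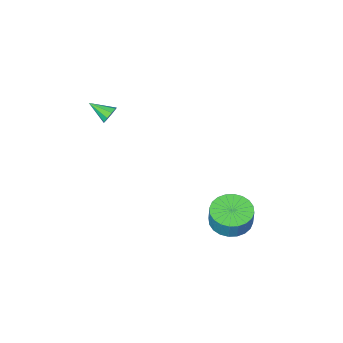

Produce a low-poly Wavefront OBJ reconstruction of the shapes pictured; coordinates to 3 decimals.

v -0.001 2.507 -4.465
v 0.492 1.677 -4.301
v 0.635 1.962 -3.29
v 0.141 2.793 -3.455
v 0.774 1.911 -4.407
v 0.917 2.197 -3.396
v 0.939 2.237 -4.522
v 1.082 2.522 -3.511
v 0.96 2.603 -4.628
v 1.103 2.889 -3.617
v 0.835 2.955 -4.71
v 0.978 3.241 -3.699
v 0.583 3.239 -4.754
v 0.725 3.525 -3.744
v 0.241 3.412 -4.755
v 0.384 3.697 -3.744
v -0.137 3.446 -4.711
v 0.006 3.732 -3.7
v -0.495 3.338 -4.63
v -0.352 3.623 -3.619
v -0.777 3.103 -4.524
v -0.634 3.389 -3.513
v -0.942 2.778 -4.409
v -0.799 3.063 -3.398
v -0.963 2.411 -4.303
v -0.82 2.697 -3.292
v -0.838 2.059 -4.221
v -0.695 2.345 -3.21
v -0.585 1.775 -4.176
v -0.443 2.061 -3.166
v -0.244 1.603 -4.176
v -0.101 1.888 -3.165
v 0.134 1.568 -4.22
v 0.277 1.854 -3.209
v 3.004 -2.786 0.288
v 3.333 -2.781 -0.089
v 3.596 -3.634 0.792
v 3.433 -2.565 0.157
v 3.332 -2.452 0.464
v 3.078 -2.496 0.688
v 2.789 -2.676 0.725
v 2.601 -2.907 0.557
v 2.602 -3.082 0.263
v 2.791 -3.118 -0.019
v 3.08 -2.999 -0.158
f 2 1 5
f 2 5 3
f 3 5 6
f 3 6 4
f 5 1 7
f 5 7 6
f 6 7 8
f 6 8 4
f 7 1 9
f 7 9 8
f 8 9 10
f 8 10 4
f 9 1 11
f 9 11 10
f 10 11 12
f 10 12 4
f 11 1 13
f 11 13 12
f 12 13 14
f 12 14 4
f 13 1 15
f 13 15 14
f 14 15 16
f 14 16 4
f 15 1 17
f 15 17 16
f 16 17 18
f 16 18 4
f 17 1 19
f 17 19 18
f 18 19 20
f 18 20 4
f 19 1 21
f 19 21 20
f 20 21 22
f 20 22 4
f 21 1 23
f 21 23 22
f 22 23 24
f 22 24 4
f 23 1 25
f 23 25 24
f 24 25 26
f 24 26 4
f 25 1 27
f 25 27 26
f 26 27 28
f 26 28 4
f 27 1 29
f 27 29 28
f 28 29 30
f 28 30 4
f 29 1 31
f 29 31 30
f 30 31 32
f 30 32 4
f 31 1 33
f 31 33 32
f 32 33 34
f 32 34 4
f 33 1 2
f 33 2 34
f 34 2 3
f 34 3 4
f 36 35 38
f 36 38 37
f 38 35 39
f 38 39 37
f 39 35 40
f 39 40 37
f 40 35 41
f 40 41 37
f 41 35 42
f 41 42 37
f 42 35 43
f 42 43 37
f 43 35 44
f 43 44 37
f 44 35 45
f 44 45 37
f 45 35 36
f 45 36 37



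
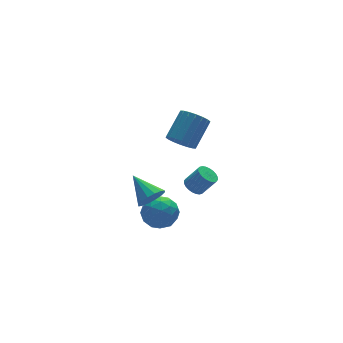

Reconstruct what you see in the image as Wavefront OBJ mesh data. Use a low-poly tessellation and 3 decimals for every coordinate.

v -0.088 0.461 3.194
v 0.47 0.737 2.411
v 1.905 1.556 3.723
v 1.348 1.279 4.506
v 0.208 1.091 2.477
v 1.643 1.91 3.789
v -0.112 1.32 2.684
v 1.323 2.139 3.996
v -0.428 1.379 2.993
v 1.008 2.198 4.304
v -0.676 1.256 3.341
v 0.76 2.075 4.653
v -0.807 0.975 3.66
v 0.628 1.794 4.972
v -0.796 0.592 3.887
v 0.639 1.411 5.199
v -0.645 0.184 3.977
v 0.79 1.003 5.289
v -0.383 -0.17 3.911
v 1.052 0.649 5.223
v -0.063 -0.399 3.704
v 1.372 0.42 5.016
v 0.252 -0.458 3.396
v 1.688 0.361 4.707
v 0.5 -0.335 3.047
v 1.936 0.484 4.359
v 0.632 -0.054 2.728
v 2.067 0.765 4.04
v 0.621 0.329 2.501
v 2.056 1.148 3.813
v 2.727 3.827 -4.408
v 3.189 4.441 -4.459
v 3.955 3.967 -3.223
v 3.493 3.353 -3.172
v 2.97 4.547 -4.283
v 3.736 4.073 -3.046
v 2.714 4.543 -4.125
v 3.48 4.069 -2.889
v 2.46 4.43 -4.011
v 3.226 3.956 -2.775
v 2.246 4.226 -3.957
v 3.013 3.751 -2.721
v 2.106 3.96 -3.972
v 2.873 3.486 -2.736
v 2.06 3.675 -4.053
v 2.827 3.201 -2.817
v 2.116 3.412 -4.189
v 2.883 2.938 -2.952
v 2.265 3.213 -4.357
v 3.031 2.739 -3.121
v 2.484 3.107 -4.534
v 3.25 2.633 -3.297
v 2.74 3.111 -4.691
v 3.506 2.637 -3.455
v 2.994 3.224 -4.805
v 3.76 2.75 -3.569
v 3.207 3.429 -4.859
v 3.974 2.954 -3.623
v 3.347 3.694 -4.844
v 4.114 3.22 -3.608
v 3.393 3.979 -4.763
v 4.16 3.505 -3.527
v 3.337 4.242 -4.628
v 4.104 3.768 -3.391
v -2.555 1.047 -2.8
v -1.8 1.222 -3.782
v -1.14 -0.102 -1.918
v -0.385 0.073 -2.9
v -0.643 1.026 -2.132
v -1.518 1.736 -2.677
v -1.422 -0.616 -3.023
v -2.297 0.094 -3.568
v -1.1 0.194 -3.92
v -0.619 1.209 -3.369
v -2.321 -0.089 -2.331
v -1.84 0.926 -1.78
v -2.301 1.236 -3.368
v -0.639 -0.116 -2.332
v -0.79 0.445 -1.88
v -0.347 0.548 -2.458
v -2.135 1.538 -2.719
v -1.692 1.641 -3.296
v -1.012 1.525 -2.326
v -1.248 -0.521 -2.404
v -0.805 -0.418 -2.981
v -2.593 0.572 -3.242
v -2.15 0.675 -3.82
v -1.928 -0.405 -3.374
v -1.446 0.734 -4.027
v -0.615 0.059 -3.509
v -1.225 -0.346 -3.581
v -1.738 0.071 -3.901
v -1.163 1.331 -3.703
v -0.332 0.655 -3.185
v -0.484 1.216 -2.733
v -0.998 1.633 -3.054
v -0.752 0.727 -3.784
v -2.608 0.465 -2.515
v -1.777 -0.211 -1.997
v -1.942 -0.513 -2.646
v -2.456 -0.096 -2.967
v -2.325 1.061 -2.191
v -1.494 0.386 -1.673
v -1.202 1.049 -1.799
v -1.715 1.466 -2.119
v -2.188 0.393 -1.916
v -2.995 -1.244 0.406
v -2.571 -1.62 1.181
v -3.325 0.464 1.414
v -2.205 -1.399 0.928
v -2.05 -1.137 0.536
v -2.148 -0.904 0.108
v -2.473 -0.761 -0.24
v -2.938 -0.748 -0.414
v -3.418 -0.868 -0.369
v -3.785 -1.088 -0.117
v -3.94 -1.35 0.276
v -3.842 -1.583 0.704
v -3.517 -1.726 1.052
v -3.052 -1.739 1.226
f 2 1 5
f 2 5 3
f 3 5 6
f 3 6 4
f 5 1 7
f 5 7 6
f 6 7 8
f 6 8 4
f 7 1 9
f 7 9 8
f 8 9 10
f 8 10 4
f 9 1 11
f 9 11 10
f 10 11 12
f 10 12 4
f 11 1 13
f 11 13 12
f 12 13 14
f 12 14 4
f 13 1 15
f 13 15 14
f 14 15 16
f 14 16 4
f 15 1 17
f 15 17 16
f 16 17 18
f 16 18 4
f 17 1 19
f 17 19 18
f 18 19 20
f 18 20 4
f 19 1 21
f 19 21 20
f 20 21 22
f 20 22 4
f 21 1 23
f 21 23 22
f 22 23 24
f 22 24 4
f 23 1 25
f 23 25 24
f 24 25 26
f 24 26 4
f 25 1 27
f 25 27 26
f 26 27 28
f 26 28 4
f 27 1 29
f 27 29 28
f 28 29 30
f 28 30 4
f 29 1 2
f 29 2 30
f 30 2 3
f 30 3 4
f 32 31 35
f 32 35 33
f 33 35 36
f 33 36 34
f 35 31 37
f 35 37 36
f 36 37 38
f 36 38 34
f 37 31 39
f 37 39 38
f 38 39 40
f 38 40 34
f 39 31 41
f 39 41 40
f 40 41 42
f 40 42 34
f 41 31 43
f 41 43 42
f 42 43 44
f 42 44 34
f 43 31 45
f 43 45 44
f 44 45 46
f 44 46 34
f 45 31 47
f 45 47 46
f 46 47 48
f 46 48 34
f 47 31 49
f 47 49 48
f 48 49 50
f 48 50 34
f 49 31 51
f 49 51 50
f 50 51 52
f 50 52 34
f 51 31 53
f 51 53 52
f 52 53 54
f 52 54 34
f 53 31 55
f 53 55 54
f 54 55 56
f 54 56 34
f 55 31 57
f 55 57 56
f 56 57 58
f 56 58 34
f 57 31 59
f 57 59 58
f 58 59 60
f 58 60 34
f 59 31 61
f 59 61 60
f 60 61 62
f 60 62 34
f 61 31 63
f 61 63 62
f 62 63 64
f 62 64 34
f 63 31 32
f 63 32 64
f 64 32 33
f 64 33 34
f 65 102 81
f 102 76 105
f 81 105 70
f 102 105 81
f 65 81 77
f 81 70 82
f 77 82 66
f 81 82 77
f 65 77 86
f 77 66 87
f 86 87 72
f 77 87 86
f 65 86 98
f 86 72 101
f 98 101 75
f 86 101 98
f 65 98 102
f 98 75 106
f 102 106 76
f 98 106 102
f 66 82 93
f 82 70 96
f 93 96 74
f 82 96 93
f 70 105 83
f 105 76 104
f 83 104 69
f 105 104 83
f 76 106 103
f 106 75 99
f 103 99 67
f 106 99 103
f 75 101 100
f 101 72 88
f 100 88 71
f 101 88 100
f 72 87 92
f 87 66 89
f 92 89 73
f 87 89 92
f 68 94 80
f 94 74 95
f 80 95 69
f 94 95 80
f 68 80 78
f 80 69 79
f 78 79 67
f 80 79 78
f 68 78 85
f 78 67 84
f 85 84 71
f 78 84 85
f 68 85 90
f 85 71 91
f 90 91 73
f 85 91 90
f 68 90 94
f 90 73 97
f 94 97 74
f 90 97 94
f 69 95 83
f 95 74 96
f 83 96 70
f 95 96 83
f 67 79 103
f 79 69 104
f 103 104 76
f 79 104 103
f 71 84 100
f 84 67 99
f 100 99 75
f 84 99 100
f 73 91 92
f 91 71 88
f 92 88 72
f 91 88 92
f 74 97 93
f 97 73 89
f 93 89 66
f 97 89 93
f 108 107 110
f 108 110 109
f 110 107 111
f 110 111 109
f 111 107 112
f 111 112 109
f 112 107 113
f 112 113 109
f 113 107 114
f 113 114 109
f 114 107 115
f 114 115 109
f 115 107 116
f 115 116 109
f 116 107 117
f 116 117 109
f 117 107 118
f 117 118 109
f 118 107 119
f 118 119 109
f 119 107 120
f 119 120 109
f 120 107 108
f 120 108 109



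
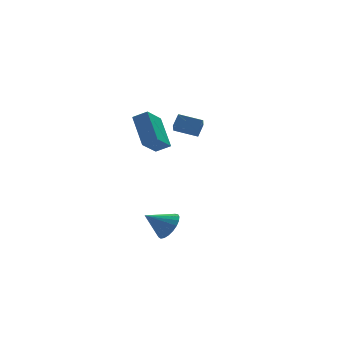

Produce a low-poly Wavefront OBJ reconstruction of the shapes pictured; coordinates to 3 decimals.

v 0.61 3.556 2.239
v 0.377 2.834 2.875
v -0.558 4.216 2.563
v -0.79 3.494 3.199
v 1.03 3.986 2.881
v 0.798 3.264 3.517
v -0.137 4.646 3.205
v -0.37 3.924 3.841
v -2.865 -3.026 -0.947
v -2.5 -3.577 -0.366
v -4.055 -2.914 -0.093
v -2.383 -3.252 -0.246
v -2.349 -2.887 -0.247
v -2.405 -2.547 -0.369
v -2.54 -2.289 -0.592
v -2.731 -2.159 -0.875
v -2.945 -2.179 -1.171
v -3.146 -2.345 -1.428
v -3.297 -2.629 -1.602
v -3.374 -2.981 -1.663
v -3.363 -3.342 -1.6
v -3.265 -3.647 -1.424
v -3.099 -3.846 -1.166
v -2.891 -3.902 -0.87
v -2.679 -3.807 -0.587
v -2.352 0.844 3.434
v -2.443 2.464 4.798
v -3.073 1.178 2.99
v -3.164 2.797 4.355
v -1.416 1.663 2.525
v -1.507 3.282 3.89
v -2.137 1.996 2.082
v -2.228 3.616 3.446
f 2 4 1
f 5 2 1
f 1 4 3
f 3 5 1
f 2 8 4
f 6 2 5
f 6 8 2
f 4 8 3
f 7 5 3
f 3 8 7
f 7 6 5
f 8 6 7
f 10 9 12
f 10 12 11
f 12 9 13
f 12 13 11
f 13 9 14
f 13 14 11
f 14 9 15
f 14 15 11
f 15 9 16
f 15 16 11
f 16 9 17
f 16 17 11
f 17 9 18
f 17 18 11
f 18 9 19
f 18 19 11
f 19 9 20
f 19 20 11
f 20 9 21
f 20 21 11
f 21 9 22
f 21 22 11
f 22 9 23
f 22 23 11
f 23 9 24
f 23 24 11
f 24 9 25
f 24 25 11
f 25 9 10
f 25 10 11
f 27 29 26
f 30 27 26
f 26 29 28
f 28 30 26
f 27 33 29
f 31 27 30
f 31 33 27
f 29 33 28
f 32 30 28
f 28 33 32
f 32 31 30
f 33 31 32



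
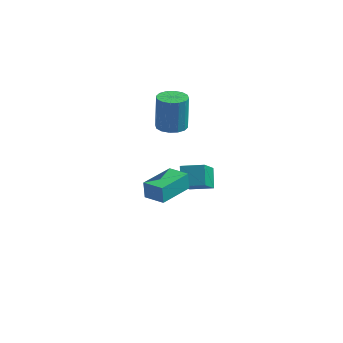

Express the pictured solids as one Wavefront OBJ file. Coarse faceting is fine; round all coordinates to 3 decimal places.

v 0.058 0.777 -3.414
v -0.229 1.804 -2.618
v 0.293 1.985 -4.888
v 0.006 3.012 -4.093
v 1.434 0.908 -3.087
v 1.147 1.935 -2.292
v 1.669 2.116 -4.562
v 1.382 3.143 -3.766
v -0.819 -3.531 -0.156
v -0.961 -3.252 0.815
v 0.123 -1.63 -0.564
v -0.019 -1.352 0.407
v 0.319 -4.028 0.153
v 0.177 -3.75 1.124
v 1.261 -2.128 -0.255
v 1.119 -1.849 0.716
v -0.458 0.844 1.932
v 0.263 1.352 1.814
v 0.16 1.963 3.81
v -0.562 1.456 3.928
v -0.093 1.626 1.712
v -0.196 2.237 3.708
v -0.547 1.69 1.669
v -0.651 2.301 3.664
v -0.977 1.528 1.696
v -1.081 2.139 3.692
v -1.269 1.182 1.787
v -1.372 1.794 3.782
v -1.343 0.746 1.916
v -1.446 1.358 3.912
v -1.18 0.337 2.05
v -1.283 0.948 4.046
v -0.824 0.063 2.152
v -0.927 0.674 4.148
v -0.369 -0.001 2.196
v -0.473 0.61 4.191
v 0.061 0.161 2.168
v -0.043 0.772 4.164
v 0.352 0.506 2.078
v 0.249 1.118 4.073
v 0.426 0.942 1.948
v 0.323 1.554 3.944
f 2 4 1
f 5 2 1
f 1 4 3
f 3 5 1
f 2 8 4
f 6 2 5
f 6 8 2
f 4 8 3
f 7 5 3
f 3 8 7
f 7 6 5
f 8 6 7
f 10 12 9
f 13 10 9
f 9 12 11
f 11 13 9
f 10 16 12
f 14 10 13
f 14 16 10
f 12 16 11
f 15 13 11
f 11 16 15
f 15 14 13
f 16 14 15
f 18 17 21
f 18 21 19
f 19 21 22
f 19 22 20
f 21 17 23
f 21 23 22
f 22 23 24
f 22 24 20
f 23 17 25
f 23 25 24
f 24 25 26
f 24 26 20
f 25 17 27
f 25 27 26
f 26 27 28
f 26 28 20
f 27 17 29
f 27 29 28
f 28 29 30
f 28 30 20
f 29 17 31
f 29 31 30
f 30 31 32
f 30 32 20
f 31 17 33
f 31 33 32
f 32 33 34
f 32 34 20
f 33 17 35
f 33 35 34
f 34 35 36
f 34 36 20
f 35 17 37
f 35 37 36
f 36 37 38
f 36 38 20
f 37 17 39
f 37 39 38
f 38 39 40
f 38 40 20
f 39 17 41
f 39 41 40
f 40 41 42
f 40 42 20
f 41 17 18
f 41 18 42
f 42 18 19
f 42 19 20

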